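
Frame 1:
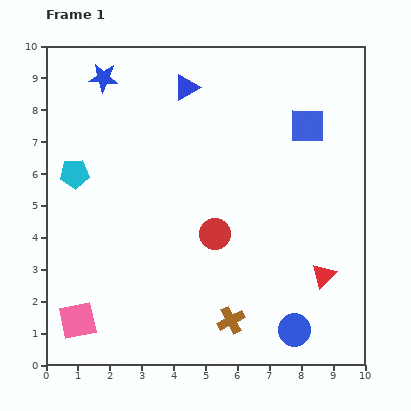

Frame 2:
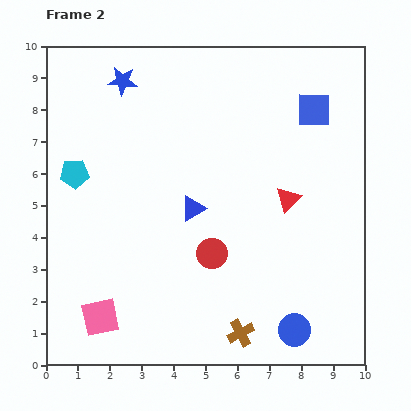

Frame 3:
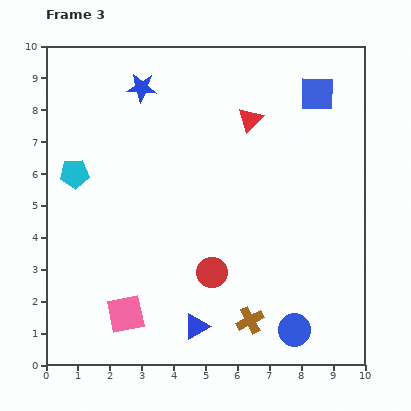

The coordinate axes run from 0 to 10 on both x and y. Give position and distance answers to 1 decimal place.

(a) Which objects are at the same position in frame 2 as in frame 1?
the blue circle, the cyan pentagon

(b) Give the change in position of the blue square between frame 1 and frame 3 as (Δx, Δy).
(0.3, 1.0)

The blue square was at (8.2, 7.5) in frame 1 and (8.5, 8.5) in frame 3.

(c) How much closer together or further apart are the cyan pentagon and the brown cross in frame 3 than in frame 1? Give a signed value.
+0.5

Distance in frame 1: 6.7. Distance in frame 3: 7.2.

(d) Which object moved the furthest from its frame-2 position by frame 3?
the blue triangle

(moved 3.7; next 2.8)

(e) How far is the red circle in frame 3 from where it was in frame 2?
0.6

The red circle moved from (5.2, 3.5) to (5.2, 2.9), a distance of √(0.0² + 0.6²) ≈ 0.6.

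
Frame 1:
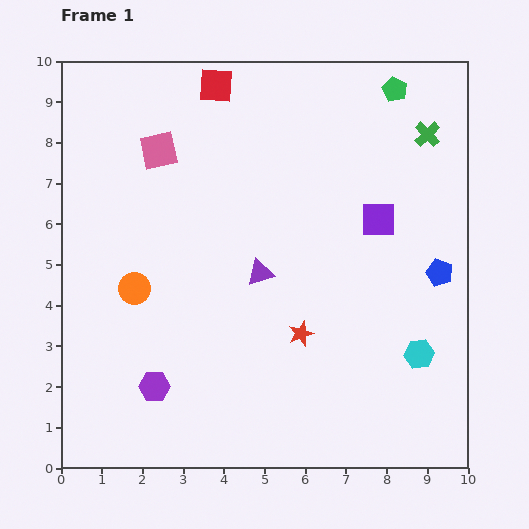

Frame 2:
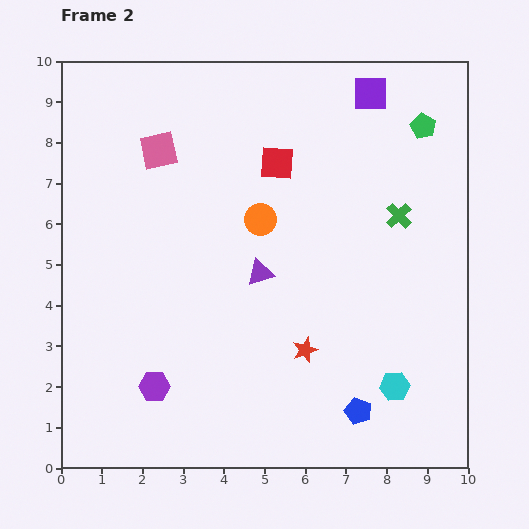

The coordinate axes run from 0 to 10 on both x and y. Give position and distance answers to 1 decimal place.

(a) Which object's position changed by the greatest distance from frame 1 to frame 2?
the blue pentagon

(moved 3.9; next 3.5)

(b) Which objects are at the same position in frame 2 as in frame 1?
the purple hexagon, the purple triangle, the pink square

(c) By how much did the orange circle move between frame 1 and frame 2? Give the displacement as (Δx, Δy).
(3.1, 1.7)

The orange circle was at (1.8, 4.4) in frame 1 and (4.9, 6.1) in frame 2.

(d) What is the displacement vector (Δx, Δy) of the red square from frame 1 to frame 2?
(1.5, -1.9)

The red square was at (3.8, 9.4) in frame 1 and (5.3, 7.5) in frame 2.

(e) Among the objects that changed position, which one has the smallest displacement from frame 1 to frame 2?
the red star

(moved 0.4)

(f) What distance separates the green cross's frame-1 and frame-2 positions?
2.1

The green cross moved from (9.0, 8.2) to (8.3, 6.2), a distance of √(0.7² + 2.0²) ≈ 2.1.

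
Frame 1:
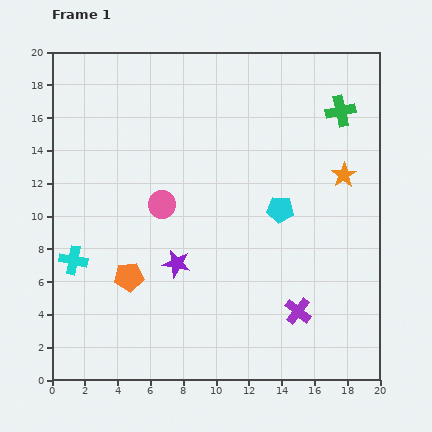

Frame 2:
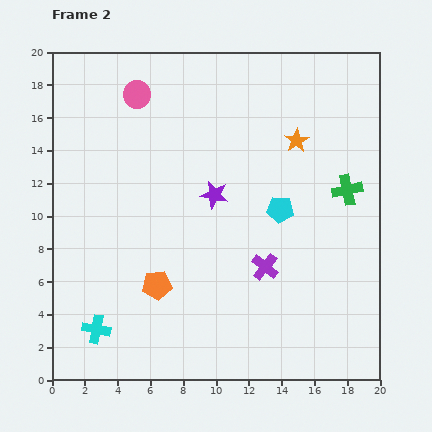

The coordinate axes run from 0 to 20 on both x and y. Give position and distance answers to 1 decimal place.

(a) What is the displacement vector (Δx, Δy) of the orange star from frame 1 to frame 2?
(-2.9, 2.1)

The orange star was at (17.8, 12.5) in frame 1 and (14.9, 14.6) in frame 2.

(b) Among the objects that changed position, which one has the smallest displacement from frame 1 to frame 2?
the orange pentagon

(moved 1.8)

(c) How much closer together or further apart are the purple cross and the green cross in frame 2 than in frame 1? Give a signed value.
-5.6

Distance in frame 1: 12.5. Distance in frame 2: 6.9.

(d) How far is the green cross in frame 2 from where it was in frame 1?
4.8

The green cross moved from (17.6, 16.4) to (18.0, 11.6), a distance of √(0.4² + 4.8²) ≈ 4.8.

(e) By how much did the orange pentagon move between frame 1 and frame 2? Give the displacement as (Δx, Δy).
(1.7, -0.5)

The orange pentagon was at (4.7, 6.3) in frame 1 and (6.4, 5.8) in frame 2.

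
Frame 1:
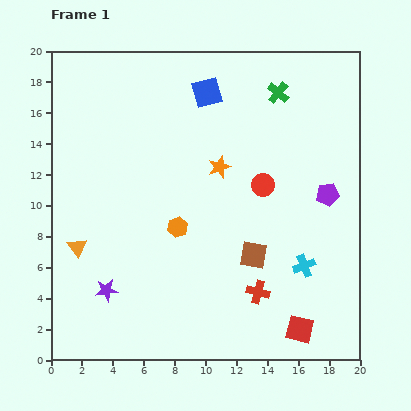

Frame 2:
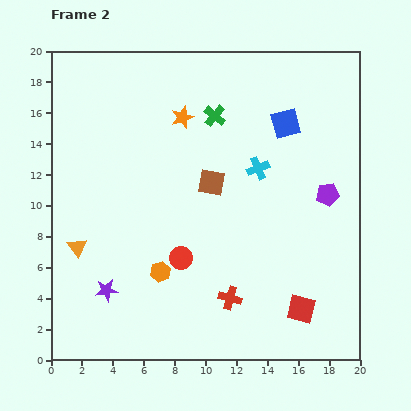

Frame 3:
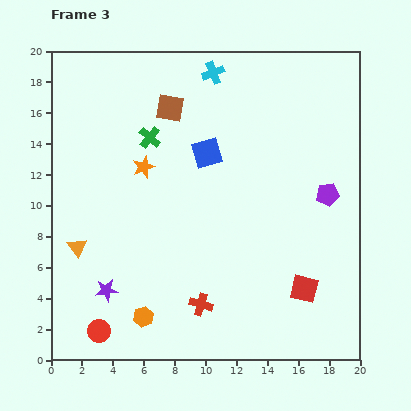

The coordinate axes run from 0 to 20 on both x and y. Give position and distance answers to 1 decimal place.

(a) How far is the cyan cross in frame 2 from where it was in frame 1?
7.0

The cyan cross moved from (16.4, 6.1) to (13.4, 12.4), a distance of √(3.0² + 6.3²) ≈ 7.0.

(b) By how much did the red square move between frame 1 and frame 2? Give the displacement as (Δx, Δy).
(0.1, 1.3)

The red square was at (16.1, 2.0) in frame 1 and (16.2, 3.3) in frame 2.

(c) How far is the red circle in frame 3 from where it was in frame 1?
14.2

The red circle moved from (13.7, 11.3) to (3.1, 1.9), a distance of √(10.6² + 9.4²) ≈ 14.2.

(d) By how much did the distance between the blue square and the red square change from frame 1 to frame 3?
-5.6

Distance in frame 1: 16.4. Distance in frame 3: 10.8.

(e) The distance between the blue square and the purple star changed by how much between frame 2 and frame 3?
-4.8

Distance in frame 2: 15.8. Distance in frame 3: 11.0.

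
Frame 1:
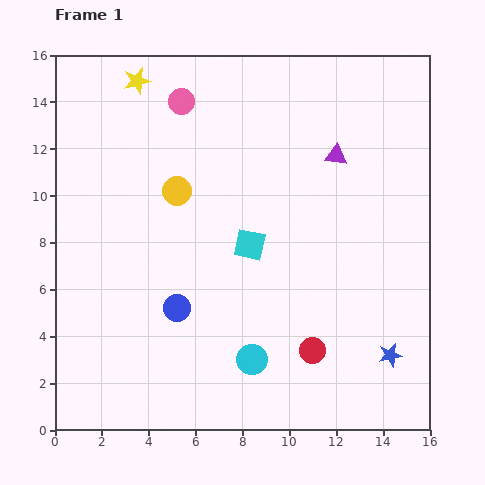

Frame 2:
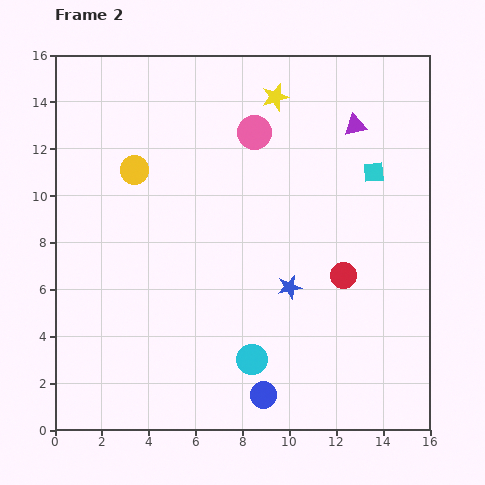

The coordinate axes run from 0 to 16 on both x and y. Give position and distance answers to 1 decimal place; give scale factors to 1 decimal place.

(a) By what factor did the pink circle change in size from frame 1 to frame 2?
1.3×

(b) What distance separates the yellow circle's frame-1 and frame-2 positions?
2.0

The yellow circle moved from (5.2, 10.2) to (3.4, 11.1), a distance of √(1.8² + 0.9²) ≈ 2.0.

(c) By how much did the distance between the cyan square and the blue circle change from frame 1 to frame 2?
+6.5

Distance in frame 1: 4.1. Distance in frame 2: 10.6.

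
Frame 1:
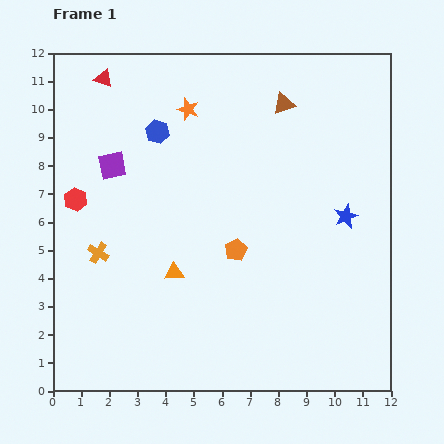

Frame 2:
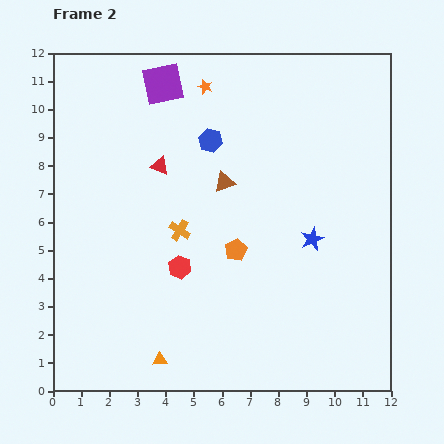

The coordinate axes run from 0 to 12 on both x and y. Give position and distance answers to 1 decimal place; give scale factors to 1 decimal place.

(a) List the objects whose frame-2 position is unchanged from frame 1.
the orange pentagon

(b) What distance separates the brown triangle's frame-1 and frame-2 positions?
3.5

The brown triangle moved from (8.2, 10.2) to (6.1, 7.4), a distance of √(2.1² + 2.8²) ≈ 3.5.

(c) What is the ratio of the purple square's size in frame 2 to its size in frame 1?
1.5×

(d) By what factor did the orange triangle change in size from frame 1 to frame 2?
0.7×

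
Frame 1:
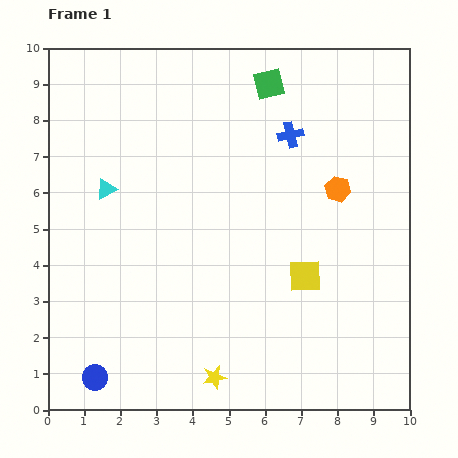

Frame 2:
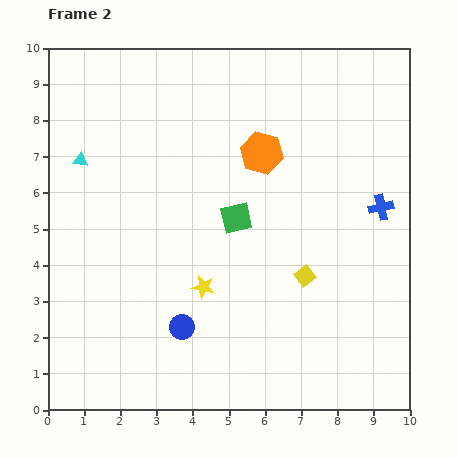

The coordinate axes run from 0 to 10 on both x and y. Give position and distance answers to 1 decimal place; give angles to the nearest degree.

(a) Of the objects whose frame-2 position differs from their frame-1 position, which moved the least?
the cyan triangle

(moved 1.1)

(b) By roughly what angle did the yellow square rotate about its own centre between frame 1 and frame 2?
33° counter-clockwise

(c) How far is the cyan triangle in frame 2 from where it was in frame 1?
1.1

The cyan triangle moved from (1.6, 6.1) to (0.9, 6.9), a distance of √(0.7² + 0.8²) ≈ 1.1.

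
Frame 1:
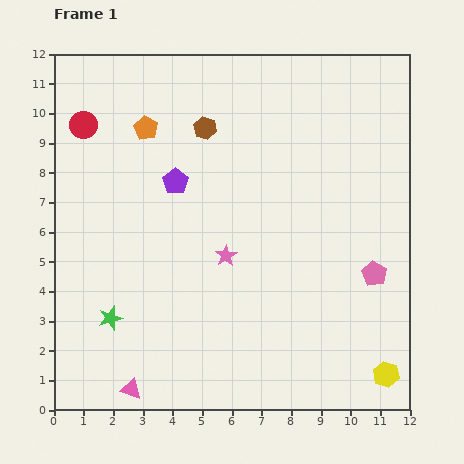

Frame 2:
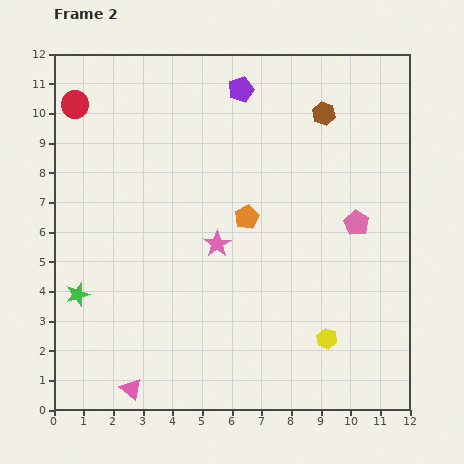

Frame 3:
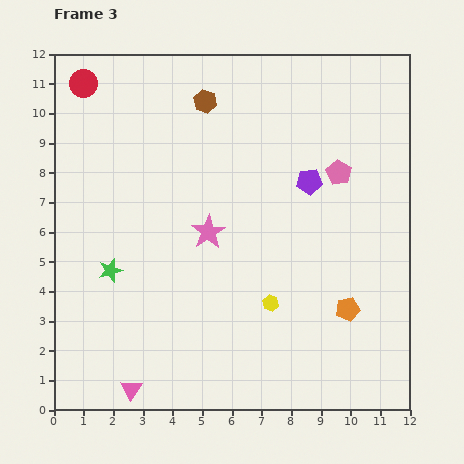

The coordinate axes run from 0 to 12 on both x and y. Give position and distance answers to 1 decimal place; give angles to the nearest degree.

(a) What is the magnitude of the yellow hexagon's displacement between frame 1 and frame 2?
2.3

The yellow hexagon moved from (11.2, 1.2) to (9.2, 2.4), a distance of √(2.0² + 1.2²) ≈ 2.3.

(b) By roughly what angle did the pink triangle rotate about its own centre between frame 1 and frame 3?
45° clockwise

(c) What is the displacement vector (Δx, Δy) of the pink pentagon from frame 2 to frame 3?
(-0.6, 1.7)

The pink pentagon was at (10.2, 6.3) in frame 2 and (9.6, 8.0) in frame 3.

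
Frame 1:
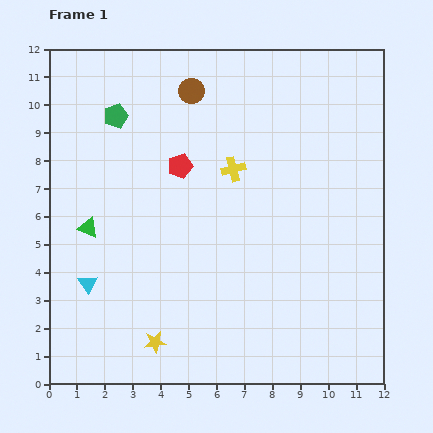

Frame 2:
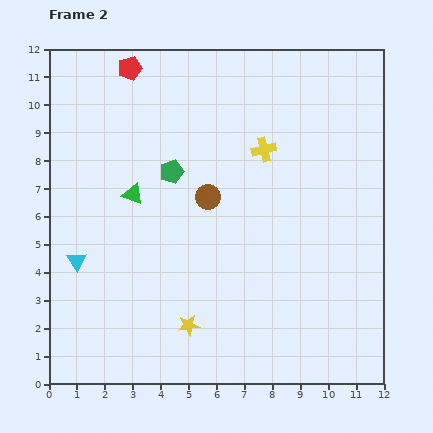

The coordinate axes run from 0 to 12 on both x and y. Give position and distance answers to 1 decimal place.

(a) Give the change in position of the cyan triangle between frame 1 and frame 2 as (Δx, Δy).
(-0.4, 0.8)

The cyan triangle was at (1.4, 3.6) in frame 1 and (1.0, 4.4) in frame 2.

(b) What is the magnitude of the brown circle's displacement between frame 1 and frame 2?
3.8

The brown circle moved from (5.1, 10.5) to (5.7, 6.7), a distance of √(0.6² + 3.8²) ≈ 3.8.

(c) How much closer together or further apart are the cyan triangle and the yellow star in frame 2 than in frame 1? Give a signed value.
+1.4

Distance in frame 1: 3.2. Distance in frame 2: 4.6.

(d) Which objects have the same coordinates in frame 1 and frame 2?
none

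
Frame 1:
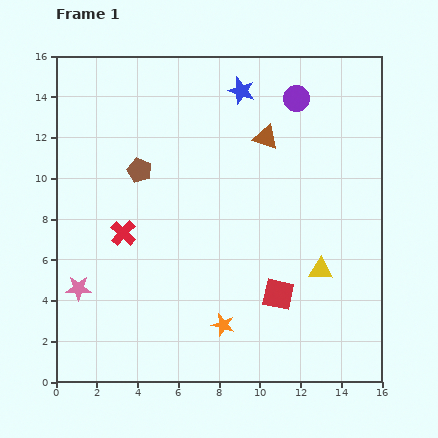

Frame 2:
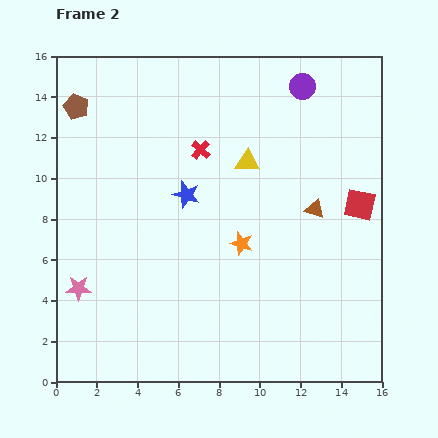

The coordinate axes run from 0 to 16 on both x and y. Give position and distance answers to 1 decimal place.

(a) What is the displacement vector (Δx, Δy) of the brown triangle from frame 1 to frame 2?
(2.4, -3.5)

The brown triangle was at (10.3, 12.0) in frame 1 and (12.7, 8.5) in frame 2.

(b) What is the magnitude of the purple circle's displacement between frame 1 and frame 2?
0.7

The purple circle moved from (11.8, 13.9) to (12.1, 14.5), a distance of √(0.3² + 0.6²) ≈ 0.7.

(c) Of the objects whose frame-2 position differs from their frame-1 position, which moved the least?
the purple circle

(moved 0.7)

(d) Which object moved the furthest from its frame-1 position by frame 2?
the yellow triangle

(moved 6.4; next 5.9)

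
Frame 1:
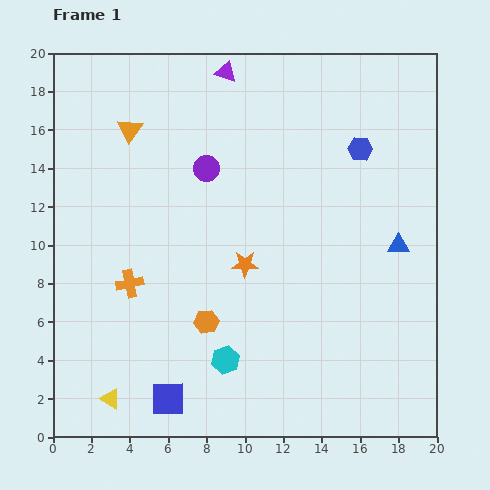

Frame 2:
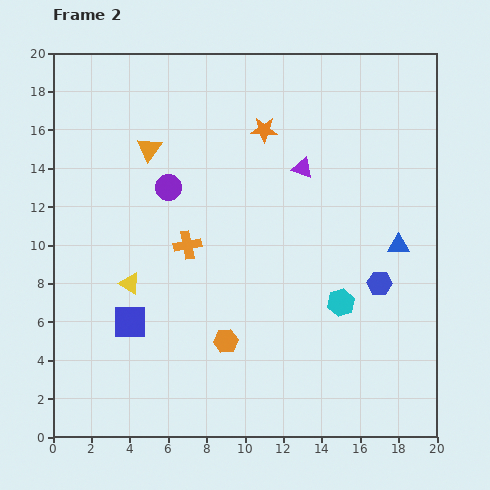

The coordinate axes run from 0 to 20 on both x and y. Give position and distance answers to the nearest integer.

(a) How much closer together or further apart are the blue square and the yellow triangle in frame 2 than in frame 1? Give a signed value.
-1

Distance in frame 1: 3. Distance in frame 2: 2.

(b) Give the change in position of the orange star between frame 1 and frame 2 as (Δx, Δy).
(1, 7)

The orange star was at (10, 9) in frame 1 and (11, 16) in frame 2.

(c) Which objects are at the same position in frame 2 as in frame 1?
the blue triangle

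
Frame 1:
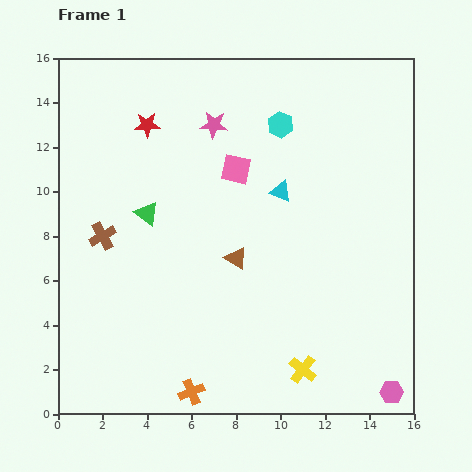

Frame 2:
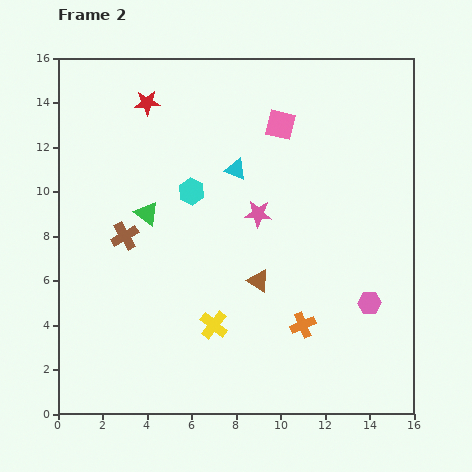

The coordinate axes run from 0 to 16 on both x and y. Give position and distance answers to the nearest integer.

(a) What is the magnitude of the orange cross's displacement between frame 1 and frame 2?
6

The orange cross moved from (6, 1) to (11, 4), a distance of √(5² + 3²) ≈ 6.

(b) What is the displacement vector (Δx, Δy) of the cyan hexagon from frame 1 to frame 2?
(-4, -3)

The cyan hexagon was at (10, 13) in frame 1 and (6, 10) in frame 2.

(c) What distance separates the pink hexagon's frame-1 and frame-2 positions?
4

The pink hexagon moved from (15, 1) to (14, 5), a distance of √(1² + 4²) ≈ 4.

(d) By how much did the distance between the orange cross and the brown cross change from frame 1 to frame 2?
+1

Distance in frame 1: 8. Distance in frame 2: 9.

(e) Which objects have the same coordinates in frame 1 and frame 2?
the green triangle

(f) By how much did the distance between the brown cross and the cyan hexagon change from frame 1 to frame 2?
-5

Distance in frame 1: 9. Distance in frame 2: 4.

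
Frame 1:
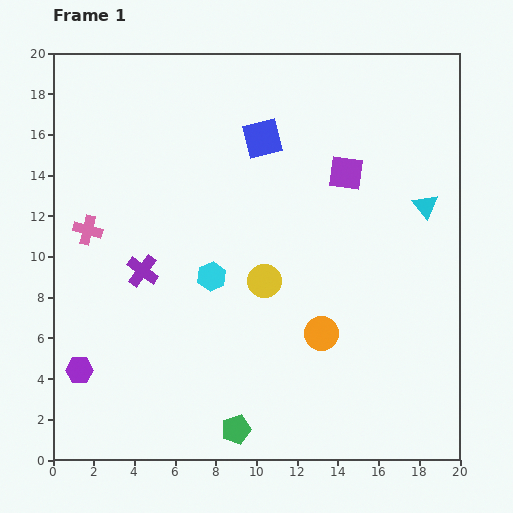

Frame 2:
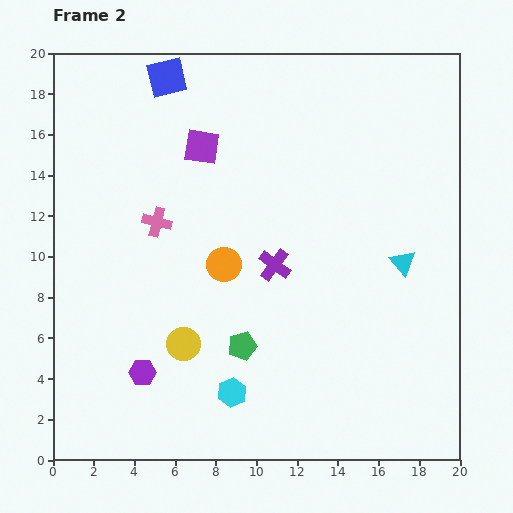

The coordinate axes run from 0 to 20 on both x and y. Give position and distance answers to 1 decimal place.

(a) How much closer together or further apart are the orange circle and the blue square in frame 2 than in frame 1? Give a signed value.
-0.4

Distance in frame 1: 10.0. Distance in frame 2: 9.6.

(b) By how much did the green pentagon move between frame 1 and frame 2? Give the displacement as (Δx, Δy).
(0.3, 4.1)

The green pentagon was at (9.0, 1.5) in frame 1 and (9.3, 5.6) in frame 2.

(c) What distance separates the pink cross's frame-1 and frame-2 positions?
3.4

The pink cross moved from (1.7, 11.3) to (5.1, 11.7), a distance of √(3.4² + 0.4²) ≈ 3.4.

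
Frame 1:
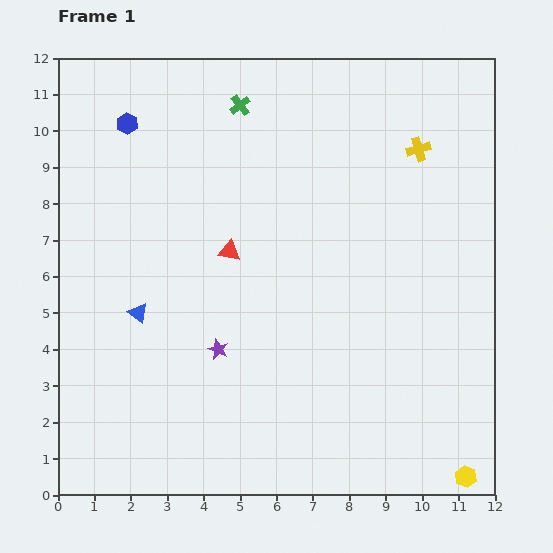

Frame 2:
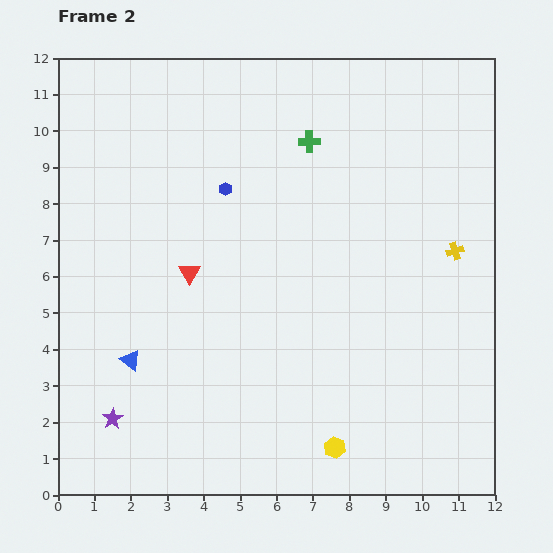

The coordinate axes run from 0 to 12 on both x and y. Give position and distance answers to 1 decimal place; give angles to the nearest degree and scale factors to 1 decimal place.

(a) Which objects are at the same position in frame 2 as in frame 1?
none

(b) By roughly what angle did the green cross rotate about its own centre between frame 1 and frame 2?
37° clockwise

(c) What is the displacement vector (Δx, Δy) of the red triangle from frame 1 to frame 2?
(-1.1, -0.6)

The red triangle was at (4.7, 6.7) in frame 1 and (3.6, 6.1) in frame 2.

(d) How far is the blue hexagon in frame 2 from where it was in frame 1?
3.2

The blue hexagon moved from (1.9, 10.2) to (4.6, 8.4), a distance of √(2.7² + 1.8²) ≈ 3.2.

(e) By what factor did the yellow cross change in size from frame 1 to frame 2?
0.7×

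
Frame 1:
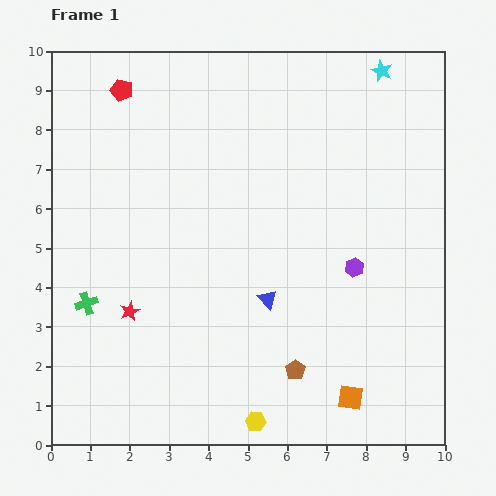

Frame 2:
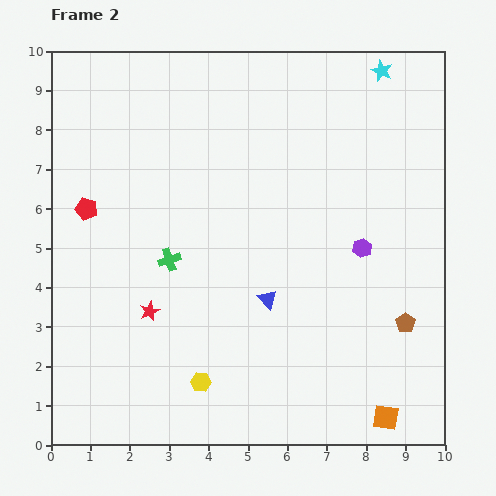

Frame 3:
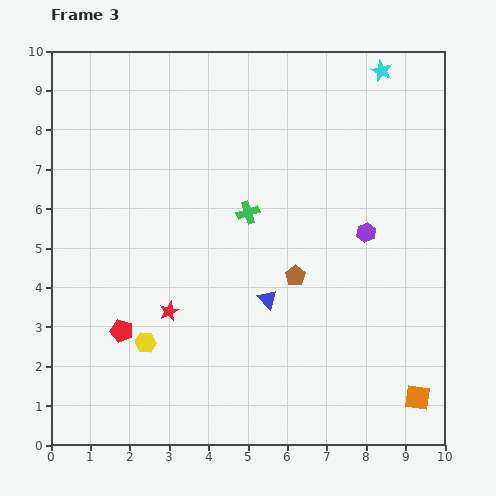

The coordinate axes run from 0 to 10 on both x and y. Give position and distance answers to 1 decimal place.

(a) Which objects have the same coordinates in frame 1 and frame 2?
the cyan star, the blue triangle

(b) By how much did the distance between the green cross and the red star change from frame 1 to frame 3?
+2.1

Distance in frame 1: 1.1. Distance in frame 3: 3.2.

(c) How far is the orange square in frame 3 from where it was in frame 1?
1.7

The orange square moved from (7.6, 1.2) to (9.3, 1.2), a distance of √(1.7² + 0.0²) ≈ 1.7.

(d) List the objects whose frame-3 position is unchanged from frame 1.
the cyan star, the blue triangle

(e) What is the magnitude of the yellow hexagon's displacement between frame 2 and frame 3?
1.7

The yellow hexagon moved from (3.8, 1.6) to (2.4, 2.6), a distance of √(1.4² + 1.0²) ≈ 1.7.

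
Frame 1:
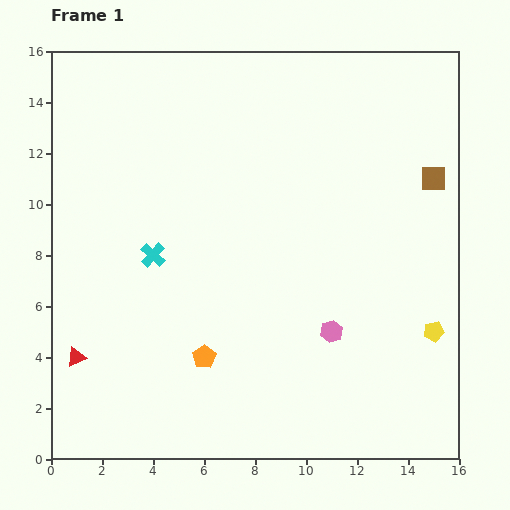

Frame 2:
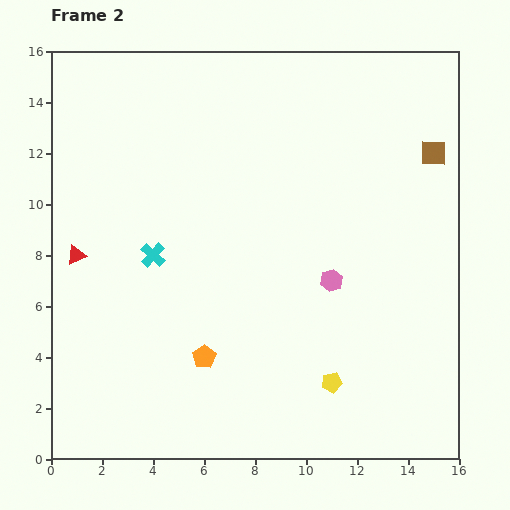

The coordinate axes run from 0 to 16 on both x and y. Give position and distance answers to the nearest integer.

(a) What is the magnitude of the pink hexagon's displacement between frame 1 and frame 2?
2

The pink hexagon moved from (11, 5) to (11, 7), a distance of √(0² + 2²) ≈ 2.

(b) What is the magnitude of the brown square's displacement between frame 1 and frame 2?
1

The brown square moved from (15, 11) to (15, 12), a distance of √(0² + 1²) ≈ 1.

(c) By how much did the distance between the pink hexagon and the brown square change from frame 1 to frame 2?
-1

Distance in frame 1: 7. Distance in frame 2: 6.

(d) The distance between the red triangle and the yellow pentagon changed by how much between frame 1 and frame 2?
-3

Distance in frame 1: 14. Distance in frame 2: 11.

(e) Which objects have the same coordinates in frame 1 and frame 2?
the orange pentagon, the cyan cross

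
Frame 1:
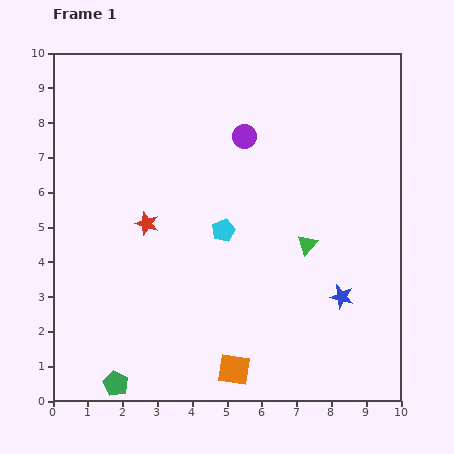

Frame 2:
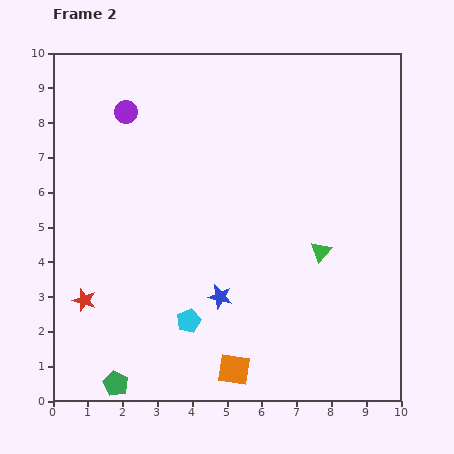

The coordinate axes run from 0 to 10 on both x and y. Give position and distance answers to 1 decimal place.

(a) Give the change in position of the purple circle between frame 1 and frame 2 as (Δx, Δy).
(-3.4, 0.7)

The purple circle was at (5.5, 7.6) in frame 1 and (2.1, 8.3) in frame 2.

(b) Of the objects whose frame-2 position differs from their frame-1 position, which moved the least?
the green triangle

(moved 0.4)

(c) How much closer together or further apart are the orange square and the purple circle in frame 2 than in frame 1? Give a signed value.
+1.3

Distance in frame 1: 6.7. Distance in frame 2: 8.0.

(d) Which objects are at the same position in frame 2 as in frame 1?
the orange square, the green pentagon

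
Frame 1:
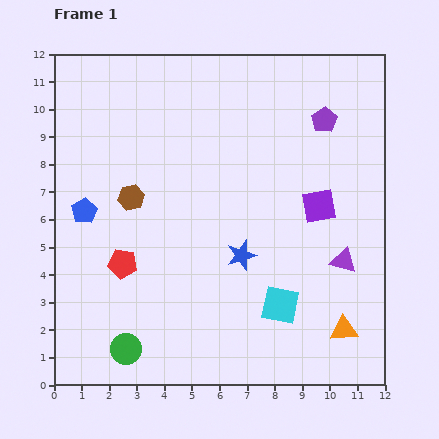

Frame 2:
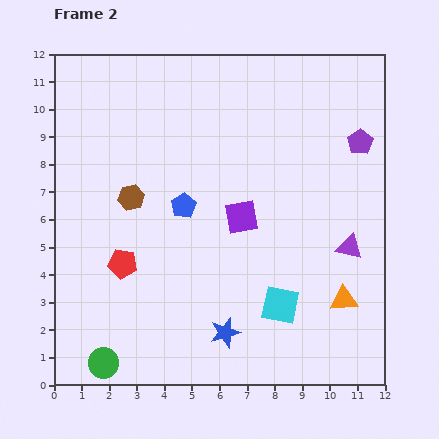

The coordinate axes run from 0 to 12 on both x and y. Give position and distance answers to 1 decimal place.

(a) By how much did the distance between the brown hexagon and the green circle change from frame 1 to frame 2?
+0.6

Distance in frame 1: 5.5. Distance in frame 2: 6.1.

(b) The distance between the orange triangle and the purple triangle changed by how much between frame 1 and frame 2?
-0.6

Distance in frame 1: 2.5. Distance in frame 2: 1.9.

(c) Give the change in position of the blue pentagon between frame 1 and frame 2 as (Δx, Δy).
(3.6, 0.2)

The blue pentagon was at (1.1, 6.3) in frame 1 and (4.7, 6.5) in frame 2.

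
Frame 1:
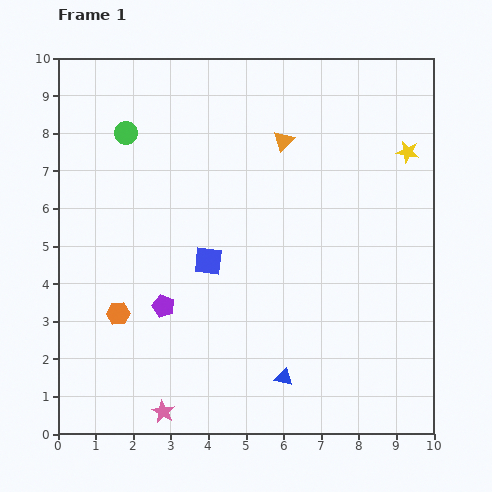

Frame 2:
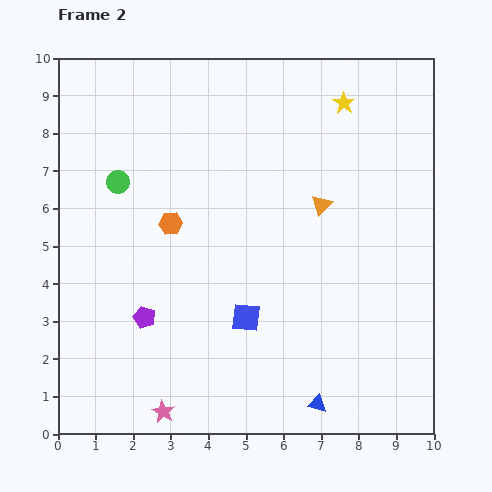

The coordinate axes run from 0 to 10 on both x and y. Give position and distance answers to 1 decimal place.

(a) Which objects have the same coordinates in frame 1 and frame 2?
the pink star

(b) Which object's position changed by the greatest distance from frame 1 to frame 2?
the orange hexagon

(moved 2.8; next 2.1)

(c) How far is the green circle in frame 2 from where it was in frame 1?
1.3

The green circle moved from (1.8, 8.0) to (1.6, 6.7), a distance of √(0.2² + 1.3²) ≈ 1.3.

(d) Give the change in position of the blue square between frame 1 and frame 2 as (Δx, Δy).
(1.0, -1.5)

The blue square was at (4.0, 4.6) in frame 1 and (5.0, 3.1) in frame 2.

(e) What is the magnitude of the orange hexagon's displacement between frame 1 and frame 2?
2.8

The orange hexagon moved from (1.6, 3.2) to (3.0, 5.6), a distance of √(1.4² + 2.4²) ≈ 2.8.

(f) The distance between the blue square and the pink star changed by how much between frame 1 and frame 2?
-0.9

Distance in frame 1: 4.2. Distance in frame 2: 3.3.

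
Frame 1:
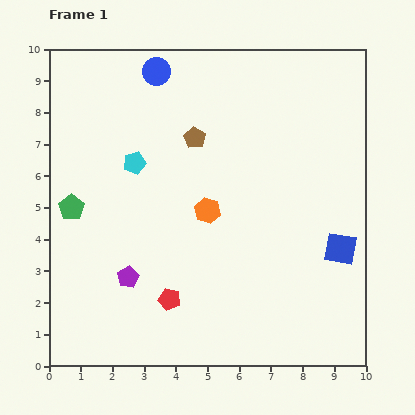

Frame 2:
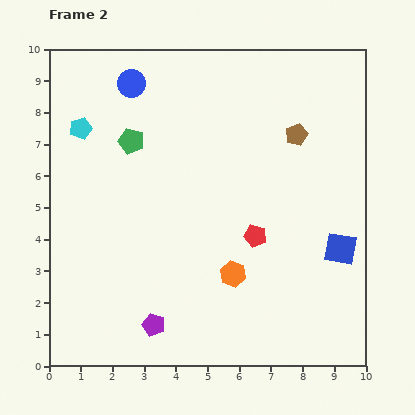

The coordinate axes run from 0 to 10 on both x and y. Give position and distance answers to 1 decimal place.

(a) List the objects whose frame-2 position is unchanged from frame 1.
the blue square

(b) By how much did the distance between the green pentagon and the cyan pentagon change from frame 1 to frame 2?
-0.8

Distance in frame 1: 2.4. Distance in frame 2: 1.6.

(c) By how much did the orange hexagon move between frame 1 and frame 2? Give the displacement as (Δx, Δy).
(0.8, -2.0)

The orange hexagon was at (5.0, 4.9) in frame 1 and (5.8, 2.9) in frame 2.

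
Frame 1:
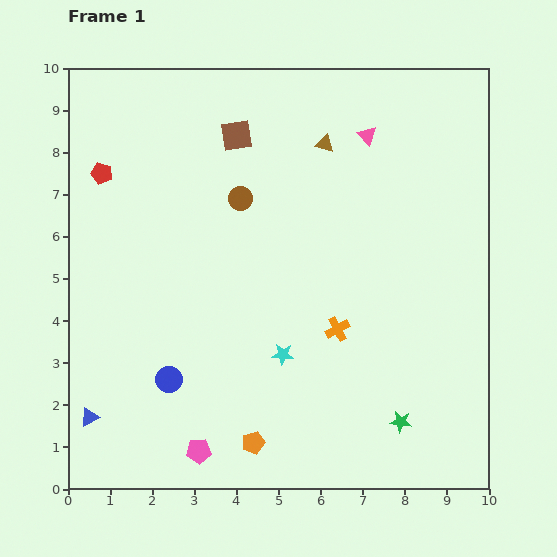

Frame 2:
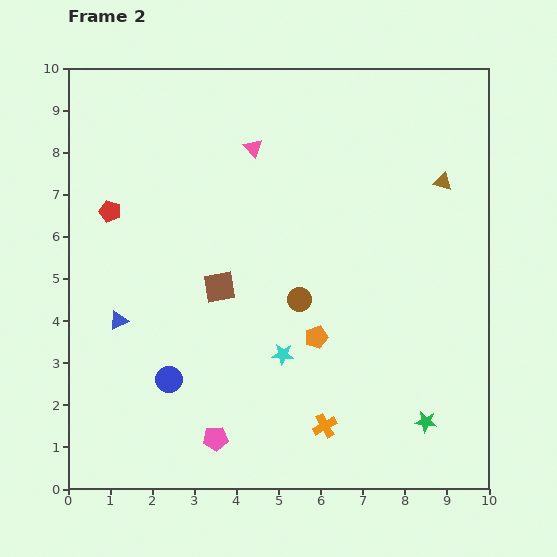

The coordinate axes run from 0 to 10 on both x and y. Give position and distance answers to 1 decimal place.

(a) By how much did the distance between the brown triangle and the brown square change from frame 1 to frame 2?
+3.8

Distance in frame 1: 2.1. Distance in frame 2: 5.9.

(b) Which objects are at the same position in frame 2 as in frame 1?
the blue circle, the cyan star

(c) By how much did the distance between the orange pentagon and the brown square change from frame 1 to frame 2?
-4.7

Distance in frame 1: 7.3. Distance in frame 2: 2.6.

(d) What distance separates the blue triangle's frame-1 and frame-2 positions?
2.4

The blue triangle moved from (0.5, 1.7) to (1.2, 4.0), a distance of √(0.7² + 2.3²) ≈ 2.4.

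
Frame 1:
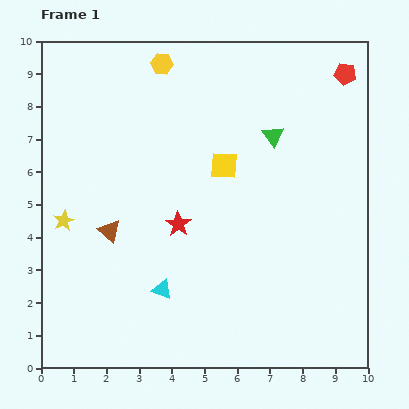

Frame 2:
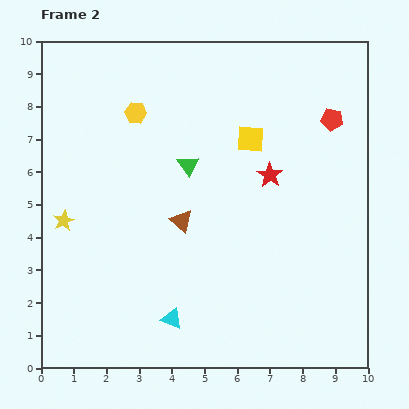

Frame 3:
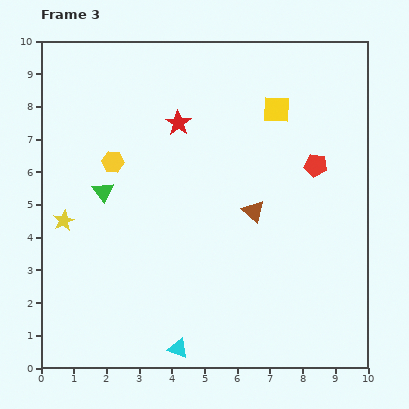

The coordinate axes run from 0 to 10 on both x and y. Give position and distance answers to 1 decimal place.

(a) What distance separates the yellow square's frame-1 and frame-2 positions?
1.1

The yellow square moved from (5.6, 6.2) to (6.4, 7.0), a distance of √(0.8² + 0.8²) ≈ 1.1.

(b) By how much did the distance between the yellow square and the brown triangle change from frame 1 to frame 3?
-0.8

Distance in frame 1: 4.0. Distance in frame 3: 3.2.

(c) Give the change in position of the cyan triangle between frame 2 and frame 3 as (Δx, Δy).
(0.2, -0.9)

The cyan triangle was at (4.0, 1.5) in frame 2 and (4.2, 0.6) in frame 3.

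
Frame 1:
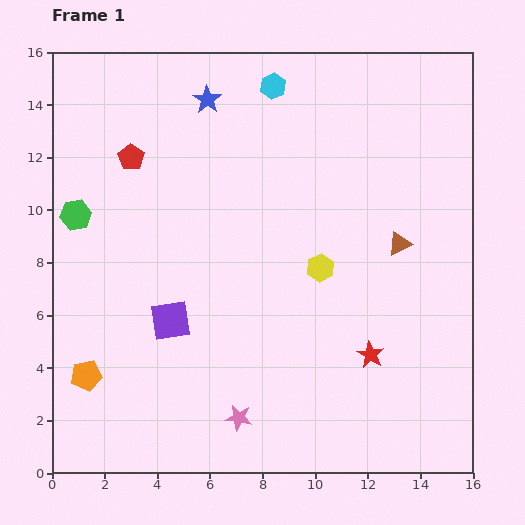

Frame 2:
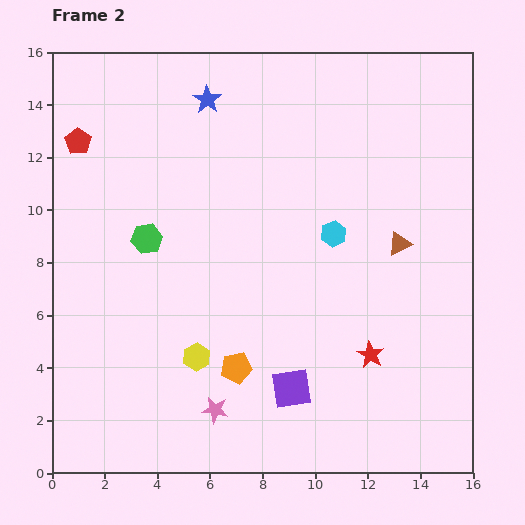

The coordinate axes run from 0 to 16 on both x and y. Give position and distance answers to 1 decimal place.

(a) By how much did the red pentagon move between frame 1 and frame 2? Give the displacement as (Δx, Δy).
(-2.0, 0.6)

The red pentagon was at (3.0, 12.0) in frame 1 and (1.0, 12.6) in frame 2.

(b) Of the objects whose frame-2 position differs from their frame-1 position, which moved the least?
the pink star

(moved 0.9)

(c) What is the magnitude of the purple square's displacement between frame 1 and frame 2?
5.3

The purple square moved from (4.5, 5.8) to (9.1, 3.2), a distance of √(4.6² + 2.6²) ≈ 5.3.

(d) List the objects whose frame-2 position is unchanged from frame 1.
the blue star, the brown triangle, the red star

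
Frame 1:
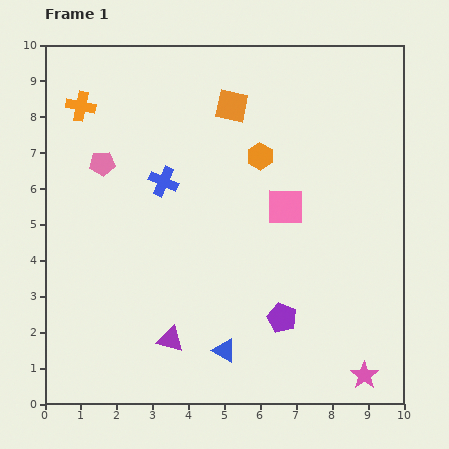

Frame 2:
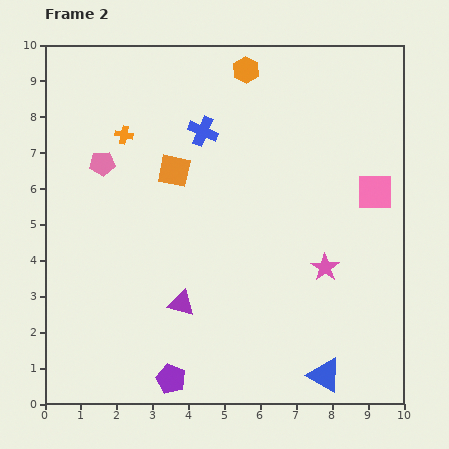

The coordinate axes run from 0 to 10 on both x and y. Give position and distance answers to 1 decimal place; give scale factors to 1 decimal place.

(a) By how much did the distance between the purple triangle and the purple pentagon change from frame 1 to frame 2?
-1.1

Distance in frame 1: 3.2. Distance in frame 2: 2.1.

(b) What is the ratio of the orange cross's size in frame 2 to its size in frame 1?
0.6×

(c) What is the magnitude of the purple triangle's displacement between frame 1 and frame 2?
1.0

The purple triangle moved from (3.5, 1.8) to (3.8, 2.8), a distance of √(0.3² + 1.0²) ≈ 1.0.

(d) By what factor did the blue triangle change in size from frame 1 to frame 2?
1.4×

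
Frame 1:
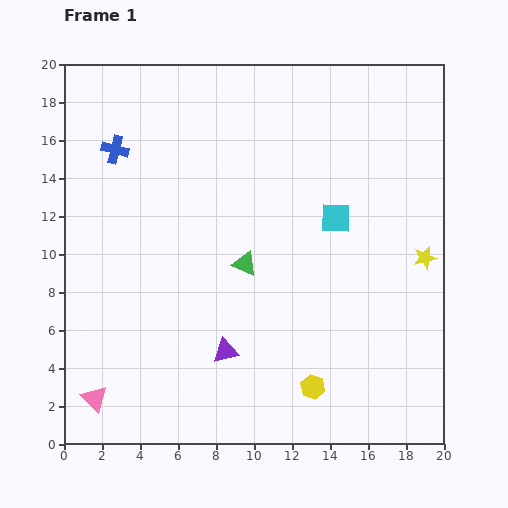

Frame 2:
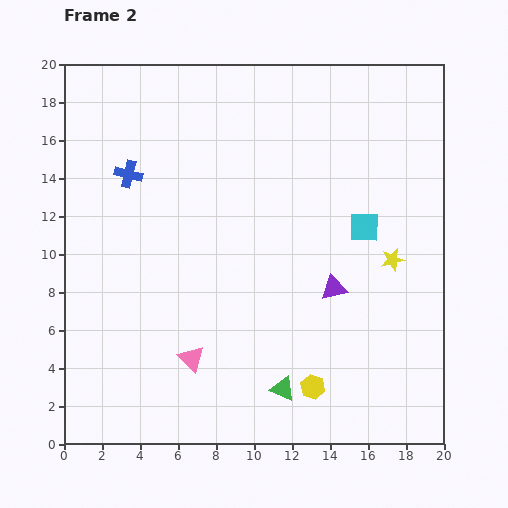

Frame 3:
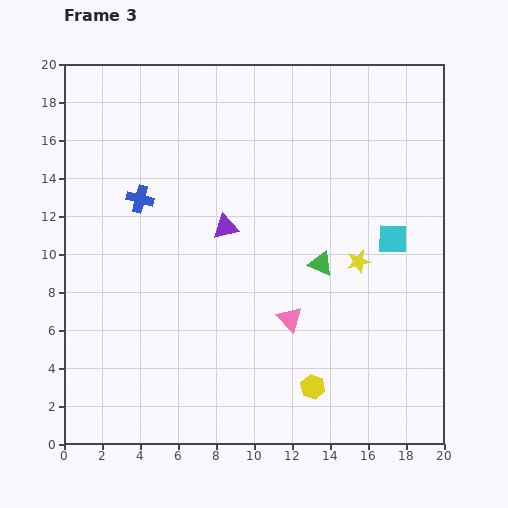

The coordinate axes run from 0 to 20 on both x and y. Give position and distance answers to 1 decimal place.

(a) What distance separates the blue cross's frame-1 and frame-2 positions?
1.5

The blue cross moved from (2.7, 15.5) to (3.4, 14.2), a distance of √(0.7² + 1.3²) ≈ 1.5.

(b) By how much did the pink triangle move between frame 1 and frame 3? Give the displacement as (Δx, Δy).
(10.3, 4.2)

The pink triangle was at (1.6, 2.4) in frame 1 and (11.9, 6.6) in frame 3.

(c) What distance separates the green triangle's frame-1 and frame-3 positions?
4.0

The green triangle moved from (9.5, 9.5) to (13.5, 9.5), a distance of √(4.0² + 0.0²) ≈ 4.0.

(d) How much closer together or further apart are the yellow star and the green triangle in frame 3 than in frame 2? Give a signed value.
-6.9

Distance in frame 2: 8.9. Distance in frame 3: 2.0.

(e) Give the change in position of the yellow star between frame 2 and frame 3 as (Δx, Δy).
(-1.8, -0.1)

The yellow star was at (17.3, 9.7) in frame 2 and (15.5, 9.6) in frame 3.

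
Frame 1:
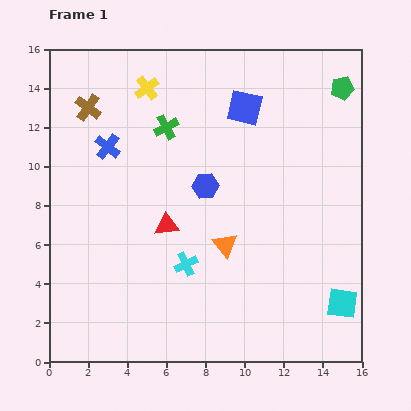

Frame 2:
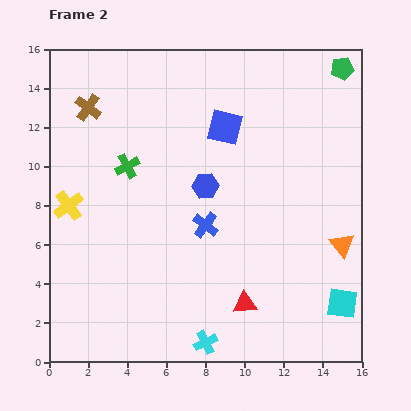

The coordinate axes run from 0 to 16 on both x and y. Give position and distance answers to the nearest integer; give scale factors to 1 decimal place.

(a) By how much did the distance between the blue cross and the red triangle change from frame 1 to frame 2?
-1

Distance in frame 1: 5. Distance in frame 2: 4.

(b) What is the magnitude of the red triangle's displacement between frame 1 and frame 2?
6

The red triangle moved from (6, 7) to (10, 3), a distance of √(4² + 4²) ≈ 6.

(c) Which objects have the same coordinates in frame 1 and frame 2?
the blue hexagon, the cyan square, the brown cross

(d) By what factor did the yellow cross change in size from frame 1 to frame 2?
1.3×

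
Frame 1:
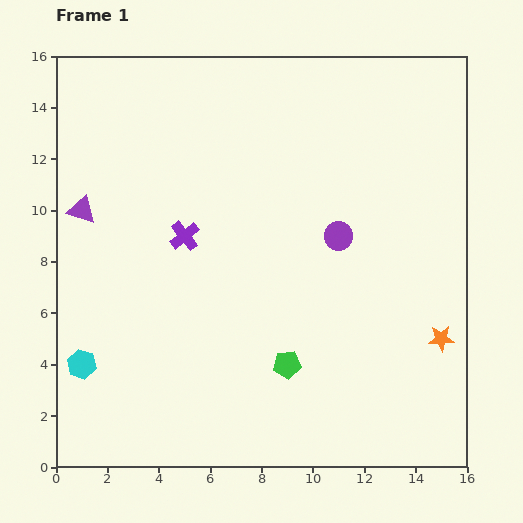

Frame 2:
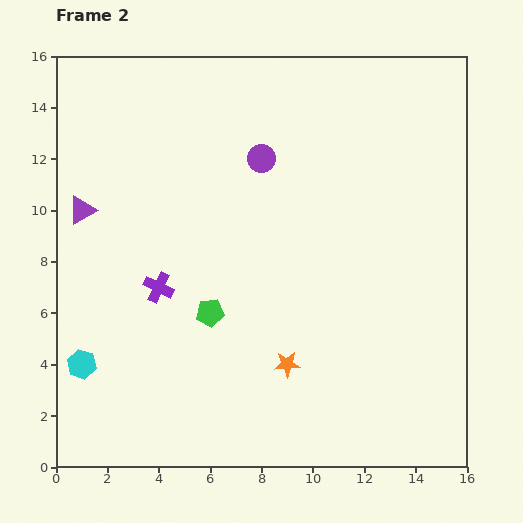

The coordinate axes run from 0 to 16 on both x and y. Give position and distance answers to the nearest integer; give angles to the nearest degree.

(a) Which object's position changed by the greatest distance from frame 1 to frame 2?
the orange star

(moved 6; next 4)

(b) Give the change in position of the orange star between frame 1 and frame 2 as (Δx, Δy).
(-6, -1)

The orange star was at (15, 5) in frame 1 and (9, 4) in frame 2.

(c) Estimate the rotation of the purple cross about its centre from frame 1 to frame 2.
26° counter-clockwise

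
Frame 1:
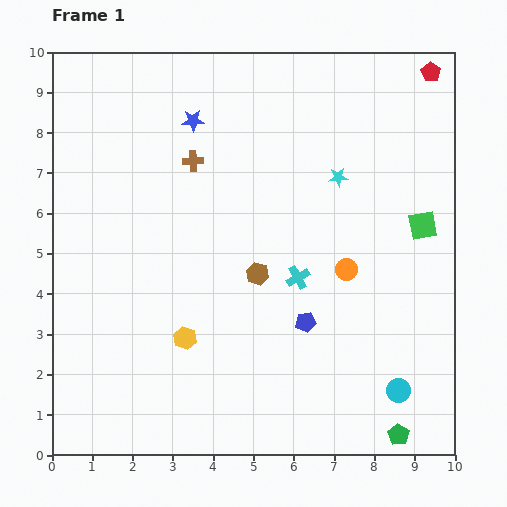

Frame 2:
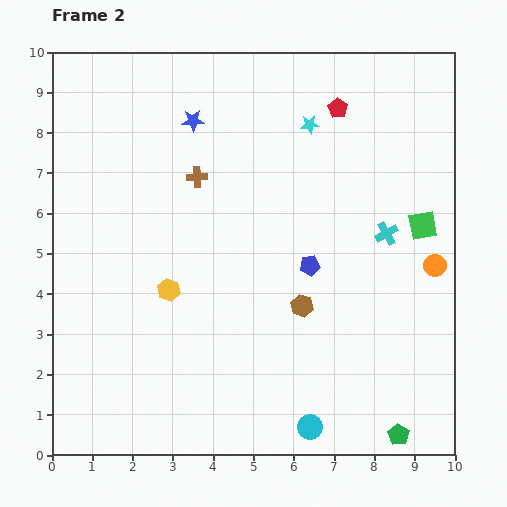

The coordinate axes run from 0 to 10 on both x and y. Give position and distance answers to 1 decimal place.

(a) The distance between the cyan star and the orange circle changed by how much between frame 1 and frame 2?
+2.4

Distance in frame 1: 2.3. Distance in frame 2: 4.7.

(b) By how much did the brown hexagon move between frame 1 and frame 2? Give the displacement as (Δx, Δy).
(1.1, -0.8)

The brown hexagon was at (5.1, 4.5) in frame 1 and (6.2, 3.7) in frame 2.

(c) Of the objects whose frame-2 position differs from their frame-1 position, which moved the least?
the brown cross

(moved 0.4)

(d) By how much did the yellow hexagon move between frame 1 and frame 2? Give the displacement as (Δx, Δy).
(-0.4, 1.2)

The yellow hexagon was at (3.3, 2.9) in frame 1 and (2.9, 4.1) in frame 2.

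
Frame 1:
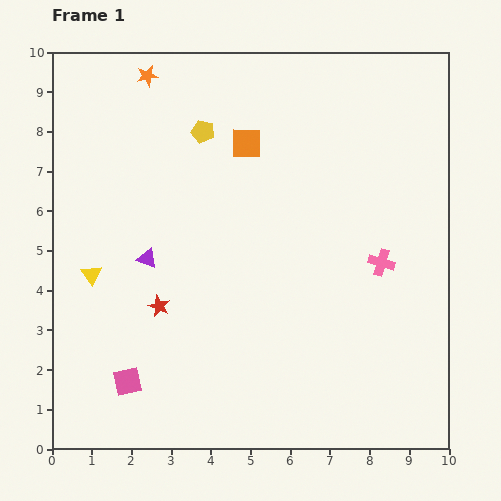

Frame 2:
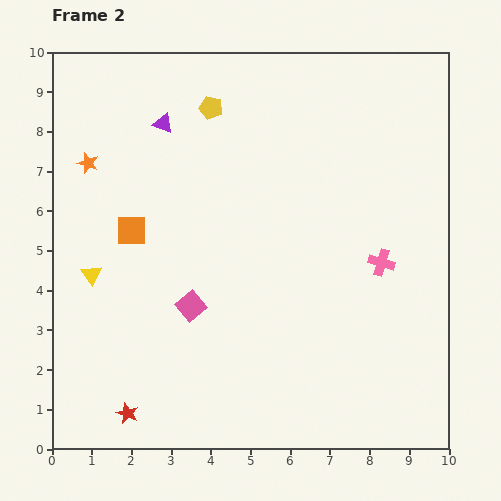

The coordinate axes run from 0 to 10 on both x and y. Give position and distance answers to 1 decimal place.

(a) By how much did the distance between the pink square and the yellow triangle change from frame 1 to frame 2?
-0.2

Distance in frame 1: 2.8. Distance in frame 2: 2.6.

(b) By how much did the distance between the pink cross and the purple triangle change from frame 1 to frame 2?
+0.6

Distance in frame 1: 5.9. Distance in frame 2: 6.5.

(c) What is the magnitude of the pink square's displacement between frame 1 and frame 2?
2.5

The pink square moved from (1.9, 1.7) to (3.5, 3.6), a distance of √(1.6² + 1.9²) ≈ 2.5.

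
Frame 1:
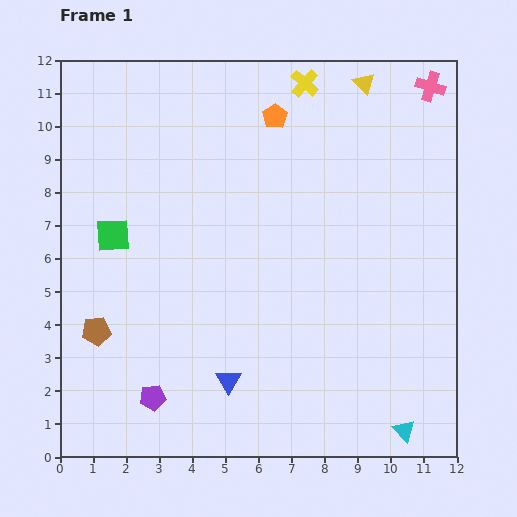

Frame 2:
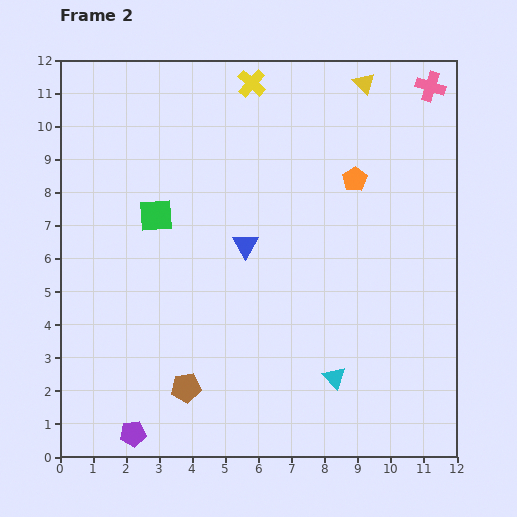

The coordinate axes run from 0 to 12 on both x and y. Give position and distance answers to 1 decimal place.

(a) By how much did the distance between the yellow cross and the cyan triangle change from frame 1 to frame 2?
-1.7

Distance in frame 1: 10.9. Distance in frame 2: 9.2.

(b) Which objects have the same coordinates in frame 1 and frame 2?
the pink cross, the yellow triangle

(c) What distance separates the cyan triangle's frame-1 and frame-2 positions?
2.6

The cyan triangle moved from (10.4, 0.8) to (8.3, 2.4), a distance of √(2.1² + 1.6²) ≈ 2.6.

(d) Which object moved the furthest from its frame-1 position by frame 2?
the blue triangle

(moved 4.1; next 3.2)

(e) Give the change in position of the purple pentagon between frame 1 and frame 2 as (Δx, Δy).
(-0.6, -1.1)

The purple pentagon was at (2.8, 1.8) in frame 1 and (2.2, 0.7) in frame 2.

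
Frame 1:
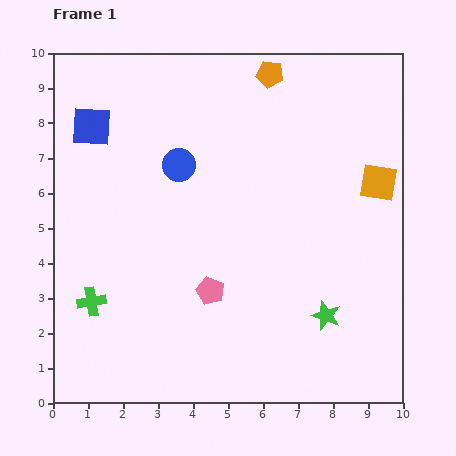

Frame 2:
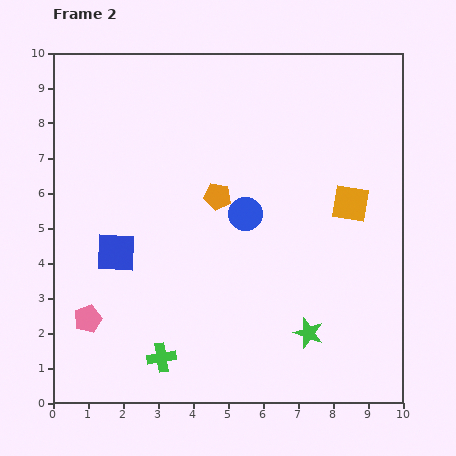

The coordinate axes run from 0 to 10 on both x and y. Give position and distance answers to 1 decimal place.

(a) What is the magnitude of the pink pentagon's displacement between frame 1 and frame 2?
3.6

The pink pentagon moved from (4.5, 3.2) to (1.0, 2.4), a distance of √(3.5² + 0.8²) ≈ 3.6.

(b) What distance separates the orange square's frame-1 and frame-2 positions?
1.0

The orange square moved from (9.3, 6.3) to (8.5, 5.7), a distance of √(0.8² + 0.6²) ≈ 1.0.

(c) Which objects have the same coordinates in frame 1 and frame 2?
none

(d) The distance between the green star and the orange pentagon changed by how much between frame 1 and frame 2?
-2.4

Distance in frame 1: 7.1. Distance in frame 2: 4.7.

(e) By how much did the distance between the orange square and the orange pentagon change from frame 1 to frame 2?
-0.6

Distance in frame 1: 4.4. Distance in frame 2: 3.8.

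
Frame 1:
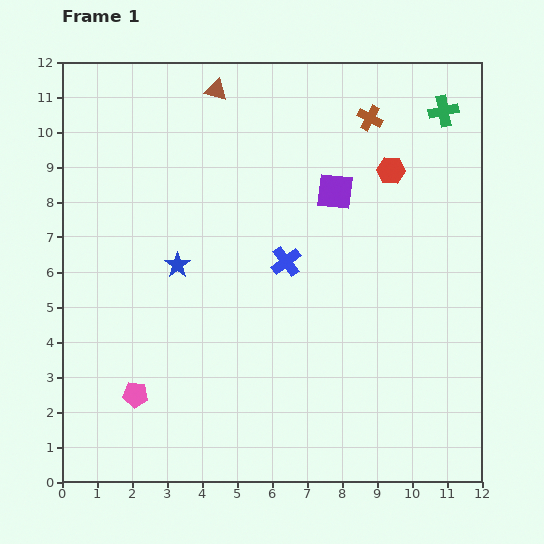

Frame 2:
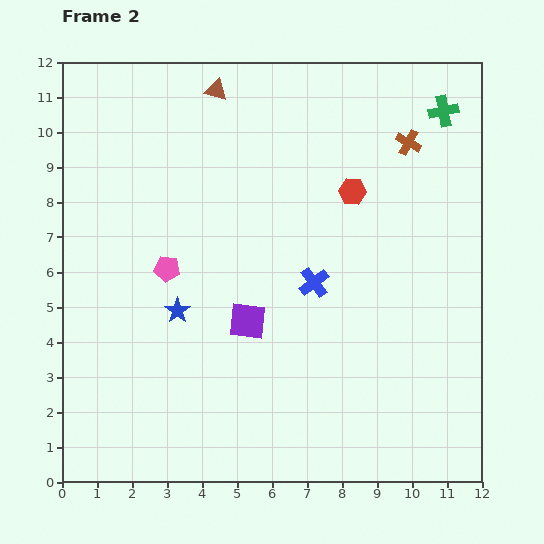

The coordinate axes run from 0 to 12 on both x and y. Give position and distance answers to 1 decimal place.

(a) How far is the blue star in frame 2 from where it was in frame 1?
1.3

The blue star moved from (3.3, 6.2) to (3.3, 4.9), a distance of √(0.0² + 1.3²) ≈ 1.3.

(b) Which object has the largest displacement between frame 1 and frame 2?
the purple square

(moved 4.5; next 3.7)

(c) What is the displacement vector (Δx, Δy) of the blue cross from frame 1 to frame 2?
(0.8, -0.6)

The blue cross was at (6.4, 6.3) in frame 1 and (7.2, 5.7) in frame 2.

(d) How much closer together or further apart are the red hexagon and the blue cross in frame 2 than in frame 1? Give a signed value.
-1.2

Distance in frame 1: 4.0. Distance in frame 2: 2.8.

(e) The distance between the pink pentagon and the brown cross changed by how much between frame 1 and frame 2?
-2.6

Distance in frame 1: 10.4. Distance in frame 2: 7.8.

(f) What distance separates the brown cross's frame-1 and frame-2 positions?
1.3

The brown cross moved from (8.8, 10.4) to (9.9, 9.7), a distance of √(1.1² + 0.7²) ≈ 1.3.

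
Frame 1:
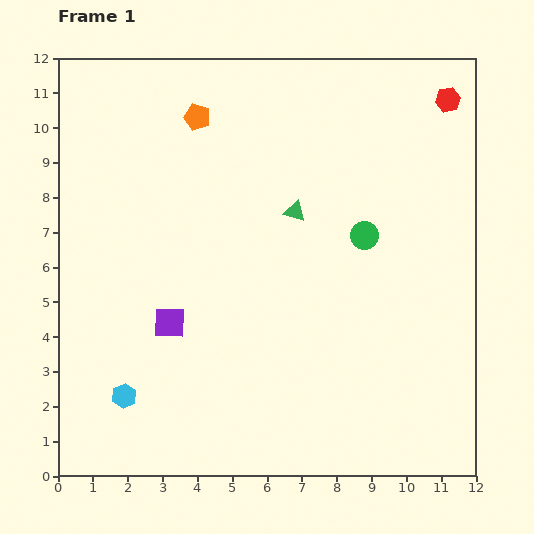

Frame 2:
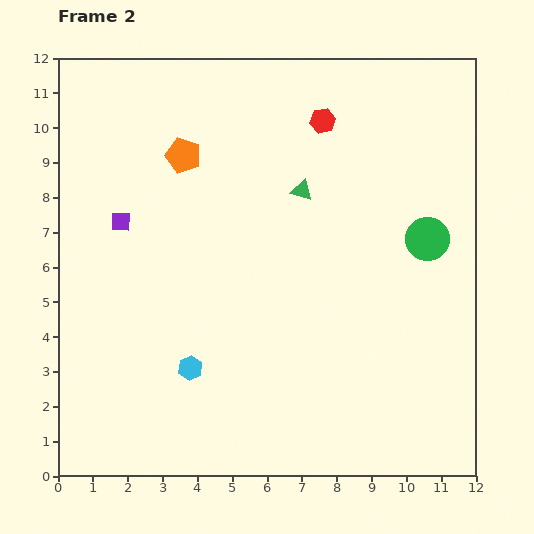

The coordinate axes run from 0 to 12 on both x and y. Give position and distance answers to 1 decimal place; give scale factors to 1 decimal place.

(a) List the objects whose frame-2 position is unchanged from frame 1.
none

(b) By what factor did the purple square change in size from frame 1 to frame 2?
0.6×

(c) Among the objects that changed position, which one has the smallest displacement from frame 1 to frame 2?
the green triangle

(moved 0.6)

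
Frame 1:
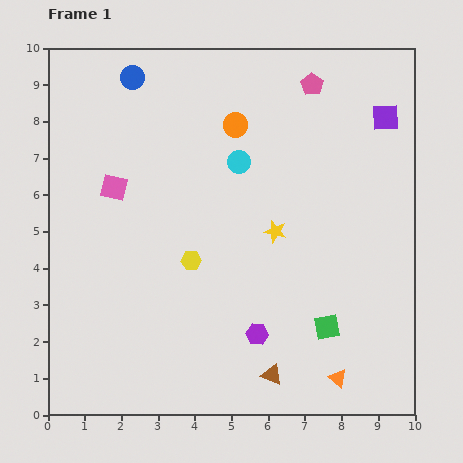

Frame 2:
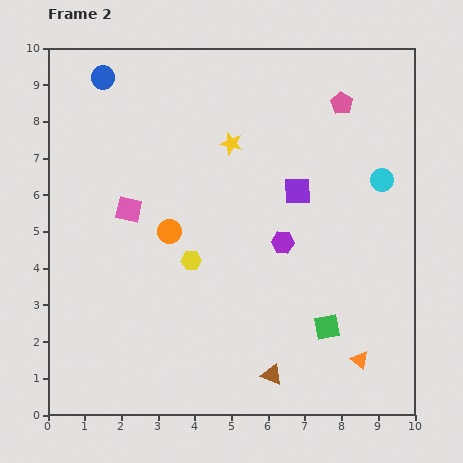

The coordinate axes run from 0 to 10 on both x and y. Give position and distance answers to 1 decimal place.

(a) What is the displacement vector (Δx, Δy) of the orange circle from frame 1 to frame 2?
(-1.8, -2.9)

The orange circle was at (5.1, 7.9) in frame 1 and (3.3, 5.0) in frame 2.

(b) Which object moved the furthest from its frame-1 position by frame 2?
the cyan circle

(moved 3.9; next 3.4)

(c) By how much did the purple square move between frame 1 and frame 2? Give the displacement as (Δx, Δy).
(-2.4, -2.0)

The purple square was at (9.2, 8.1) in frame 1 and (6.8, 6.1) in frame 2.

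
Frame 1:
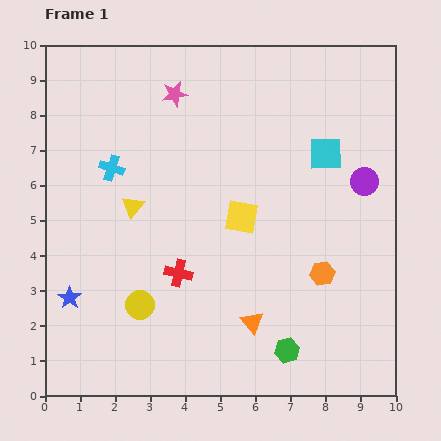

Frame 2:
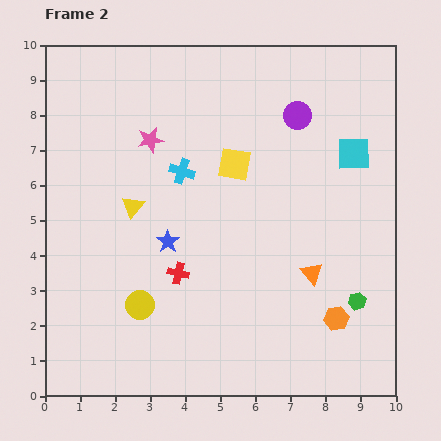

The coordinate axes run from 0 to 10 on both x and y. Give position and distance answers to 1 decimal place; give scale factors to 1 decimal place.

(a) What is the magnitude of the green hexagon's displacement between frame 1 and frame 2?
2.4

The green hexagon moved from (6.9, 1.3) to (8.9, 2.7), a distance of √(2.0² + 1.4²) ≈ 2.4.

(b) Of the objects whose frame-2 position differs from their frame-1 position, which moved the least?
the cyan square

(moved 0.8)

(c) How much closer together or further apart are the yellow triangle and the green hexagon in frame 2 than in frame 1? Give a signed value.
+0.9

Distance in frame 1: 6.0. Distance in frame 2: 6.9.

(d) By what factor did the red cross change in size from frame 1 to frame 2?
0.8×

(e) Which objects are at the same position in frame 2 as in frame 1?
the yellow triangle, the red cross, the yellow circle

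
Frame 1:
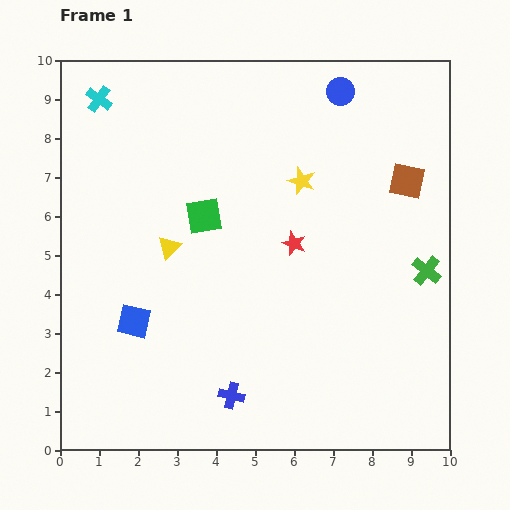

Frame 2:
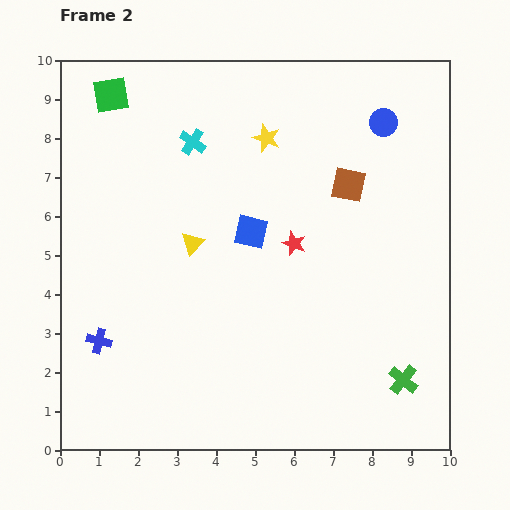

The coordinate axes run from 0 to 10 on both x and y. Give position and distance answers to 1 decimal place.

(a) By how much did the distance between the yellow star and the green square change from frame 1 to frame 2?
+1.4

Distance in frame 1: 2.7. Distance in frame 2: 4.1.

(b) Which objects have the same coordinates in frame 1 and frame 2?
the red star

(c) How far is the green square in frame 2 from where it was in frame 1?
3.9

The green square moved from (3.7, 6.0) to (1.3, 9.1), a distance of √(2.4² + 3.1²) ≈ 3.9.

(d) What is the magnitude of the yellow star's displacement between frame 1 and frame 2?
1.4

The yellow star moved from (6.2, 6.9) to (5.3, 8.0), a distance of √(0.9² + 1.1²) ≈ 1.4.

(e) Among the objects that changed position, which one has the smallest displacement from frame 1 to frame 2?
the yellow triangle

(moved 0.6)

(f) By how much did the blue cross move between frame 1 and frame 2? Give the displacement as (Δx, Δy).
(-3.4, 1.4)

The blue cross was at (4.4, 1.4) in frame 1 and (1.0, 2.8) in frame 2.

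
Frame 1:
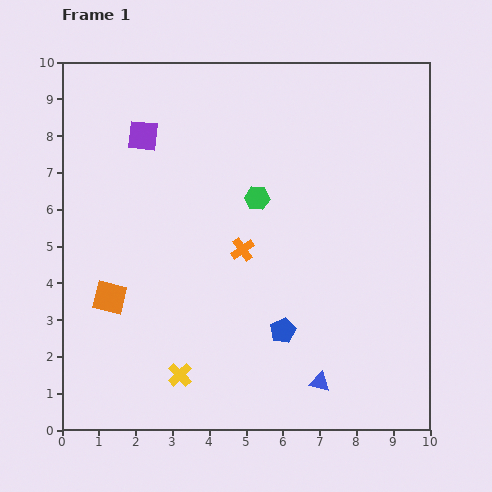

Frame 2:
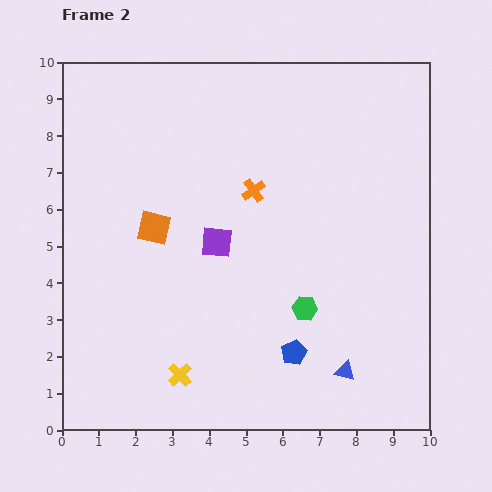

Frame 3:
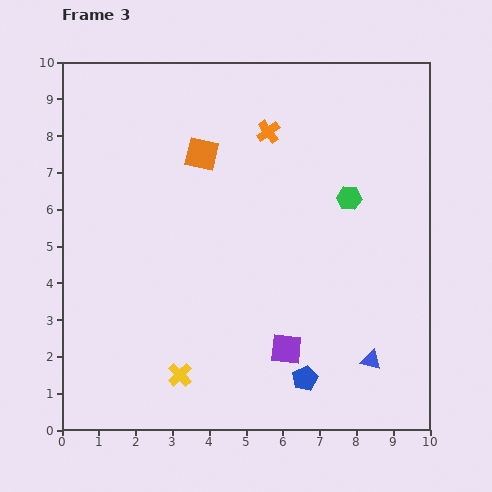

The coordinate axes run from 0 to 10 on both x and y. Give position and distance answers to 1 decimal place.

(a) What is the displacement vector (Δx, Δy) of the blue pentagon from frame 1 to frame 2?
(0.3, -0.6)

The blue pentagon was at (6.0, 2.7) in frame 1 and (6.3, 2.1) in frame 2.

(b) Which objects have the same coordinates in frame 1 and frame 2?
the yellow cross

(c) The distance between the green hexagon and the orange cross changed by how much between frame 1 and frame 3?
+1.3

Distance in frame 1: 1.5. Distance in frame 3: 2.8.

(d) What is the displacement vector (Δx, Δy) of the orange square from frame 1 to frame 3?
(2.5, 3.9)

The orange square was at (1.3, 3.6) in frame 1 and (3.8, 7.5) in frame 3.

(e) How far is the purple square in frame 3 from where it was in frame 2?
3.5

The purple square moved from (4.2, 5.1) to (6.1, 2.2), a distance of √(1.9² + 2.9²) ≈ 3.5.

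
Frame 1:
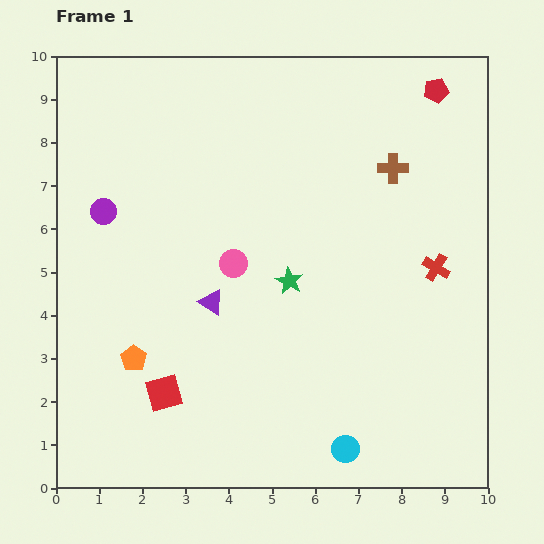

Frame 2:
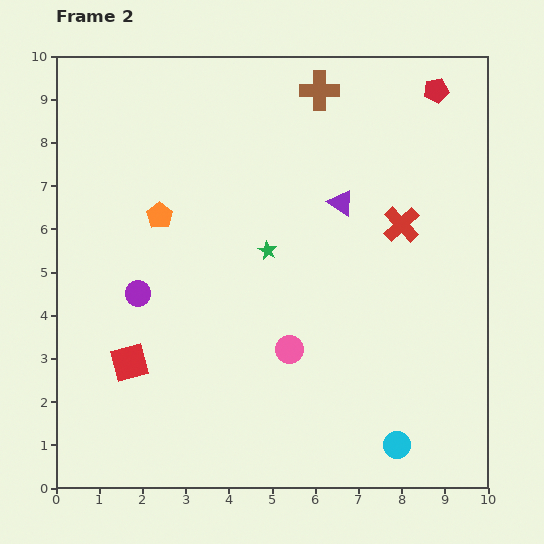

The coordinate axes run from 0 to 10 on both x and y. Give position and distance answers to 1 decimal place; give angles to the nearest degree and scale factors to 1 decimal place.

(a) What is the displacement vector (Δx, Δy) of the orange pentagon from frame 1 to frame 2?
(0.6, 3.3)

The orange pentagon was at (1.8, 3.0) in frame 1 and (2.4, 6.3) in frame 2.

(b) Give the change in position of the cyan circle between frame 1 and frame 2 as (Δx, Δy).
(1.2, 0.1)

The cyan circle was at (6.7, 0.9) in frame 1 and (7.9, 1.0) in frame 2.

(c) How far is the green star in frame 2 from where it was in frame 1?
0.9

The green star moved from (5.4, 4.8) to (4.9, 5.5), a distance of √(0.5² + 0.7²) ≈ 0.9.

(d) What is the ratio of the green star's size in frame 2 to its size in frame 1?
0.7×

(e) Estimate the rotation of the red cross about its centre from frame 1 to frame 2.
15° clockwise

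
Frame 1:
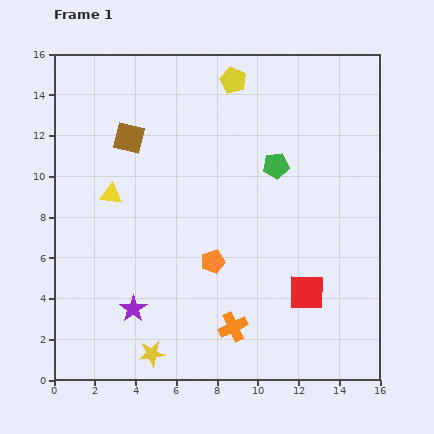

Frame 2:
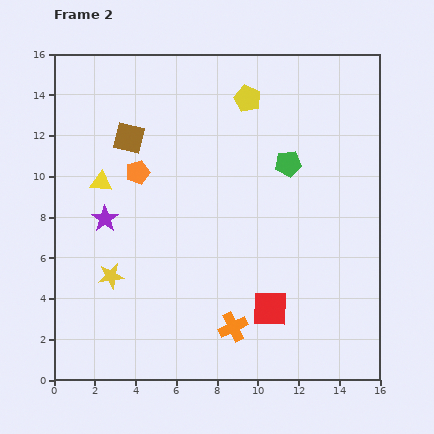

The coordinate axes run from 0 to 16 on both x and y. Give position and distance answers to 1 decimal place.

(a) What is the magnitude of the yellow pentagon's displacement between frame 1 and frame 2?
1.1

The yellow pentagon moved from (8.8, 14.7) to (9.5, 13.8), a distance of √(0.7² + 0.9²) ≈ 1.1.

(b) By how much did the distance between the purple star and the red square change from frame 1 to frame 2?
+0.7

Distance in frame 1: 8.5. Distance in frame 2: 9.2.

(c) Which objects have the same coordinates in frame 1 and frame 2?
the brown square, the orange cross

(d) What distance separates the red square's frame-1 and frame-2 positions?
2.0

The red square moved from (12.4, 4.3) to (10.6, 3.5), a distance of √(1.8² + 0.8²) ≈ 2.0.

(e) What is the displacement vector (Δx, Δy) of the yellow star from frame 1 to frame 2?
(-2.0, 3.8)

The yellow star was at (4.8, 1.3) in frame 1 and (2.8, 5.1) in frame 2.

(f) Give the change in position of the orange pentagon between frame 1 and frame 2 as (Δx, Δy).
(-3.7, 4.4)

The orange pentagon was at (7.8, 5.8) in frame 1 and (4.1, 10.2) in frame 2.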